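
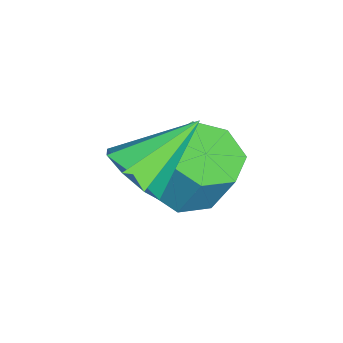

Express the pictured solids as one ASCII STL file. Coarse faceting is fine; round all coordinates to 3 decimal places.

solid 
facet normal 0.555 -0.594 -0.582
outer loop
vertex 3.544 -0.281 0.041
vertex 2.888 -0.21 -0.657
vertex 3.674 0.284 -0.411
endloop
endfacet
facet normal 0.544 0.444 0.712
outer loop
vertex 3.544 -0.281 0.041
vertex 3.674 0.284 -0.411
vertex 1.672 1.09 0.617
endloop
endfacet
facet normal 0.555 -0.594 -0.582
outer loop
vertex 3.674 0.284 -0.411
vertex 2.888 -0.21 -0.657
vertex 3.344 0.559 -1.007
endloop
endfacet
facet normal 0.440 0.883 0.164
outer loop
vertex 3.674 0.284 -0.411
vertex 3.344 0.559 -1.007
vertex 1.672 1.09 0.617
endloop
endfacet
facet normal 0.555 -0.594 -0.582
outer loop
vertex 3.344 0.559 -1.007
vertex 2.888 -0.21 -0.657
vertex 2.747 0.384 -1.398
endloop
endfacet
facet normal -0.044 0.935 -0.351
outer loop
vertex 3.344 0.559 -1.007
vertex 2.747 0.384 -1.398
vertex 1.672 1.09 0.617
endloop
endfacet
facet normal 0.556 -0.594 -0.582
outer loop
vertex 2.747 0.384 -1.398
vertex 2.888 -0.21 -0.657
vertex 2.233 -0.139 -1.355
endloop
endfacet
facet normal -0.625 0.570 -0.533
outer loop
vertex 2.747 0.384 -1.398
vertex 2.233 -0.139 -1.355
vertex 1.672 1.09 0.617
endloop
endfacet
facet normal 0.556 -0.593 -0.582
outer loop
vertex 2.233 -0.139 -1.355
vertex 2.888 -0.21 -0.657
vertex 2.103 -0.704 -0.904
endloop
endfacet
facet normal -0.962 0.002 -0.275
outer loop
vertex 2.233 -0.139 -1.355
vertex 2.103 -0.704 -0.904
vertex 1.672 1.09 0.617
endloop
endfacet
facet normal 0.556 -0.593 -0.582
outer loop
vertex 2.103 -0.704 -0.904
vertex 2.888 -0.21 -0.657
vertex 2.433 -0.979 -0.308
endloop
endfacet
facet normal -0.857 -0.437 0.273
outer loop
vertex 2.103 -0.704 -0.904
vertex 2.433 -0.979 -0.308
vertex 1.672 1.09 0.617
endloop
endfacet
facet normal 0.556 -0.593 -0.583
outer loop
vertex 2.433 -0.979 -0.308
vertex 2.888 -0.21 -0.657
vertex 3.03 -0.804 0.083
endloop
endfacet
facet normal -0.373 -0.490 0.788
outer loop
vertex 2.433 -0.979 -0.308
vertex 3.03 -0.804 0.083
vertex 1.672 1.09 0.617
endloop
endfacet
facet normal 0.556 -0.593 -0.583
outer loop
vertex 3.03 -0.804 0.083
vertex 2.888 -0.21 -0.657
vertex 3.544 -0.281 0.041
endloop
endfacet
facet normal 0.207 -0.125 0.970
outer loop
vertex 3.03 -0.804 0.083
vertex 3.544 -0.281 0.041
vertex 1.672 1.09 0.617
endloop
endfacet
facet normal -0.139 -0.387 -0.912
outer loop
vertex 1.719 0.566 -3.23
vertex 0.673 0.415 -3.006
vertex 1.149 1.278 -3.445
endloop
endfacet
facet normal 0.781 0.523 -0.341
outer loop
vertex 1.719 0.566 -3.23
vertex 1.149 1.278 -3.445
vertex 1.952 1.217 -1.699
endloop
endfacet
facet normal 0.782 0.522 -0.341
outer loop
vertex 1.952 1.217 -1.699
vertex 1.149 1.278 -3.445
vertex 1.383 1.929 -1.914
endloop
endfacet
facet normal 0.140 0.387 0.911
outer loop
vertex 1.952 1.217 -1.699
vertex 1.383 1.929 -1.914
vertex 0.907 1.065 -1.474
endloop
endfacet
facet normal -0.139 -0.387 -0.912
outer loop
vertex 1.149 1.278 -3.445
vertex 0.673 0.415 -3.006
vertex 0.221 1.34 -3.33
endloop
endfacet
facet normal 0.013 0.919 -0.393
outer loop
vertex 1.149 1.278 -3.445
vertex 0.221 1.34 -3.33
vertex 1.383 1.929 -1.914
endloop
endfacet
facet normal 0.013 0.919 -0.393
outer loop
vertex 1.383 1.929 -1.914
vertex 0.221 1.34 -3.33
vertex 0.455 1.991 -1.799
endloop
endfacet
facet normal 0.139 0.388 0.911
outer loop
vertex 1.383 1.929 -1.914
vertex 0.455 1.991 -1.799
vertex 0.907 1.065 -1.474
endloop
endfacet
facet normal -0.140 -0.387 -0.911
outer loop
vertex 0.221 1.34 -3.33
vertex 0.673 0.415 -3.006
vertex -0.367 0.705 -2.97
endloop
endfacet
facet normal -0.766 0.625 -0.149
outer loop
vertex 0.221 1.34 -3.33
vertex -0.367 0.705 -2.97
vertex 0.455 1.991 -1.799
endloop
endfacet
facet normal -0.766 0.625 -0.149
outer loop
vertex 0.455 1.991 -1.799
vertex -0.367 0.705 -2.97
vertex -0.133 1.356 -1.439
endloop
endfacet
facet normal 0.139 0.388 0.911
outer loop
vertex 0.455 1.991 -1.799
vertex -0.133 1.356 -1.439
vertex 0.907 1.065 -1.474
endloop
endfacet
facet normal -0.140 -0.387 -0.911
outer loop
vertex -0.367 0.705 -2.97
vertex 0.673 0.415 -3.006
vertex -0.171 -0.149 -2.637
endloop
endfacet
facet normal -0.968 -0.141 0.208
outer loop
vertex -0.367 0.705 -2.97
vertex -0.171 -0.149 -2.637
vertex -0.133 1.356 -1.439
endloop
endfacet
facet normal -0.968 -0.140 0.207
outer loop
vertex -0.133 1.356 -1.439
vertex -0.171 -0.149 -2.637
vertex 0.062 0.502 -1.106
endloop
endfacet
facet normal 0.139 0.387 0.911
outer loop
vertex -0.133 1.356 -1.439
vertex 0.062 0.502 -1.106
vertex 0.907 1.065 -1.474
endloop
endfacet
facet normal -0.139 -0.388 -0.911
outer loop
vertex -0.171 -0.149 -2.637
vertex 0.673 0.415 -3.006
vertex 0.66 -0.579 -2.581
endloop
endfacet
facet normal -0.441 -0.800 0.407
outer loop
vertex -0.171 -0.149 -2.637
vertex 0.66 -0.579 -2.581
vertex 0.062 0.502 -1.106
endloop
endfacet
facet normal -0.441 -0.800 0.407
outer loop
vertex 0.062 0.502 -1.106
vertex 0.66 -0.579 -2.581
vertex 0.894 0.072 -1.05
endloop
endfacet
facet normal 0.139 0.387 0.911
outer loop
vertex 0.062 0.502 -1.106
vertex 0.894 0.072 -1.05
vertex 0.907 1.065 -1.474
endloop
endfacet
facet normal -0.139 -0.388 -0.911
outer loop
vertex 0.66 -0.579 -2.581
vertex 0.673 0.415 -3.006
vertex 1.501 -0.26 -2.845
endloop
endfacet
facet normal 0.419 -0.857 0.300
outer loop
vertex 0.66 -0.579 -2.581
vertex 1.501 -0.26 -2.845
vertex 0.894 0.072 -1.05
endloop
endfacet
facet normal 0.419 -0.857 0.300
outer loop
vertex 0.894 0.072 -1.05
vertex 1.501 -0.26 -2.845
vertex 1.735 0.391 -1.314
endloop
endfacet
facet normal 0.139 0.387 0.911
outer loop
vertex 0.894 0.072 -1.05
vertex 1.735 0.391 -1.314
vertex 0.907 1.065 -1.474
endloop
endfacet
facet normal -0.139 -0.388 -0.911
outer loop
vertex 1.501 -0.26 -2.845
vertex 0.673 0.415 -3.006
vertex 1.719 0.566 -3.23
endloop
endfacet
facet normal 0.963 -0.269 -0.033
outer loop
vertex 1.501 -0.26 -2.845
vertex 1.719 0.566 -3.23
vertex 1.735 0.391 -1.314
endloop
endfacet
facet normal 0.963 -0.268 -0.033
outer loop
vertex 1.735 0.391 -1.314
vertex 1.719 0.566 -3.23
vertex 1.952 1.217 -1.699
endloop
endfacet
facet normal 0.140 0.388 0.911
outer loop
vertex 1.735 0.391 -1.314
vertex 1.952 1.217 -1.699
vertex 0.907 1.065 -1.474
endloop
endfacet

endsolid


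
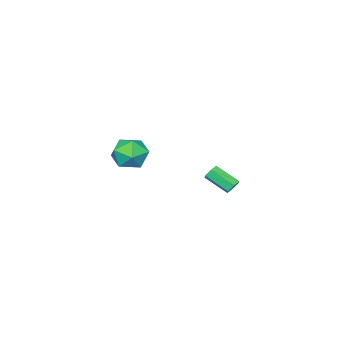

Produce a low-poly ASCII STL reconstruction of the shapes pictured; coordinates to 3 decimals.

solid 
facet normal -0.174 0.840 -0.514
outer loop
vertex 3.005 4.355 0.632
vertex 2.494 4.294 0.705
vertex 2.775 4.563 1.05
endloop
endfacet
facet normal 0.880 0.365 0.303
outer loop
vertex 3.005 4.355 0.632
vertex 2.775 4.563 1.05
vertex 3.278 3.026 1.443
endloop
endfacet
facet normal 0.880 0.366 0.303
outer loop
vertex 3.278 3.026 1.443
vertex 2.775 4.563 1.05
vertex 3.048 3.234 1.86
endloop
endfacet
facet normal 0.171 -0.841 0.514
outer loop
vertex 3.278 3.026 1.443
vertex 3.048 3.234 1.86
vertex 2.766 2.966 1.515
endloop
endfacet
facet normal -0.173 0.840 -0.514
outer loop
vertex 2.775 4.563 1.05
vertex 2.494 4.294 0.705
vertex 2.264 4.502 1.122
endloop
endfacet
facet normal 0.056 0.528 0.847
outer loop
vertex 2.775 4.563 1.05
vertex 2.264 4.502 1.122
vertex 3.048 3.234 1.86
endloop
endfacet
facet normal 0.059 0.529 0.847
outer loop
vertex 3.048 3.234 1.86
vertex 2.264 4.502 1.122
vertex 2.537 3.174 1.933
endloop
endfacet
facet normal 0.172 -0.841 0.513
outer loop
vertex 3.048 3.234 1.86
vertex 2.537 3.174 1.933
vertex 2.766 2.966 1.515
endloop
endfacet
facet normal -0.171 0.841 -0.514
outer loop
vertex 2.264 4.502 1.122
vertex 2.494 4.294 0.705
vertex 1.982 4.234 0.777
endloop
endfacet
facet normal -0.822 0.164 0.545
outer loop
vertex 2.264 4.502 1.122
vertex 1.982 4.234 0.777
vertex 2.537 3.174 1.933
endloop
endfacet
facet normal -0.822 0.164 0.545
outer loop
vertex 2.537 3.174 1.933
vertex 1.982 4.234 0.777
vertex 2.255 2.905 1.588
endloop
endfacet
facet normal 0.174 -0.840 0.513
outer loop
vertex 2.537 3.174 1.933
vertex 2.255 2.905 1.588
vertex 2.766 2.966 1.515
endloop
endfacet
facet normal -0.171 0.841 -0.514
outer loop
vertex 1.982 4.234 0.777
vertex 2.494 4.294 0.705
vertex 2.212 4.026 0.36
endloop
endfacet
facet normal -0.880 -0.366 -0.303
outer loop
vertex 1.982 4.234 0.777
vertex 2.212 4.026 0.36
vertex 2.255 2.905 1.588
endloop
endfacet
facet normal -0.880 -0.365 -0.303
outer loop
vertex 2.255 2.905 1.588
vertex 2.212 4.026 0.36
vertex 2.485 2.697 1.17
endloop
endfacet
facet normal 0.174 -0.840 0.514
outer loop
vertex 2.255 2.905 1.588
vertex 2.485 2.697 1.17
vertex 2.766 2.966 1.515
endloop
endfacet
facet normal -0.172 0.841 -0.513
outer loop
vertex 2.212 4.026 0.36
vertex 2.494 4.294 0.705
vertex 2.723 4.086 0.287
endloop
endfacet
facet normal -0.059 -0.528 -0.847
outer loop
vertex 2.212 4.026 0.36
vertex 2.723 4.086 0.287
vertex 2.485 2.697 1.17
endloop
endfacet
facet normal -0.056 -0.529 -0.847
outer loop
vertex 2.485 2.697 1.17
vertex 2.723 4.086 0.287
vertex 2.996 2.758 1.098
endloop
endfacet
facet normal 0.173 -0.840 0.514
outer loop
vertex 2.485 2.697 1.17
vertex 2.996 2.758 1.098
vertex 2.766 2.966 1.515
endloop
endfacet
facet normal -0.174 0.840 -0.513
outer loop
vertex 2.723 4.086 0.287
vertex 2.494 4.294 0.705
vertex 3.005 4.355 0.632
endloop
endfacet
facet normal 0.822 -0.164 -0.545
outer loop
vertex 2.723 4.086 0.287
vertex 3.005 4.355 0.632
vertex 2.996 2.758 1.098
endloop
endfacet
facet normal 0.822 -0.164 -0.545
outer loop
vertex 2.996 2.758 1.098
vertex 3.005 4.355 0.632
vertex 3.278 3.026 1.443
endloop
endfacet
facet normal 0.171 -0.841 0.514
outer loop
vertex 2.996 2.758 1.098
vertex 3.278 3.026 1.443
vertex 2.766 2.966 1.515
endloop
endfacet
facet normal -0.472 0.805 -0.361
outer loop
vertex 1.967 -2.614 -0.425
vertex 0.892 -3.146 -0.205
vertex 1.417 -2.454 0.652
endloop
endfacet
facet normal 0.154 0.986 -0.068
outer loop
vertex 1.967 -2.614 -0.425
vertex 1.417 -2.454 0.652
vertex 2.62 -2.645 0.605
endloop
endfacet
facet normal 0.668 0.624 -0.405
outer loop
vertex 1.967 -2.614 -0.425
vertex 2.62 -2.645 0.605
vertex 2.84 -3.455 -0.281
endloop
endfacet
facet normal 0.361 0.219 -0.907
outer loop
vertex 1.967 -2.614 -0.425
vertex 2.84 -3.455 -0.281
vertex 1.771 -3.764 -0.781
endloop
endfacet
facet normal -0.344 0.331 -0.879
outer loop
vertex 1.967 -2.614 -0.425
vertex 1.771 -3.764 -0.781
vertex 0.892 -3.146 -0.205
endloop
endfacet
facet normal 0.147 0.775 0.614
outer loop
vertex 2.62 -2.645 0.605
vertex 1.417 -2.454 0.652
vertex 1.949 -3.196 1.461
endloop
endfacet
facet normal -0.865 0.483 0.140
outer loop
vertex 1.417 -2.454 0.652
vertex 0.892 -3.146 -0.205
vertex 0.88 -3.505 0.961
endloop
endfacet
facet normal -0.657 -0.284 -0.698
outer loop
vertex 0.892 -3.146 -0.205
vertex 1.771 -3.764 -0.781
vertex 1.1 -4.315 0.075
endloop
endfacet
facet normal 0.482 -0.465 -0.743
outer loop
vertex 1.771 -3.764 -0.781
vertex 2.84 -3.455 -0.281
vertex 2.303 -4.506 0.028
endloop
endfacet
facet normal 0.979 0.191 0.069
outer loop
vertex 2.84 -3.455 -0.281
vertex 2.62 -2.645 0.605
vertex 2.828 -3.814 0.885
endloop
endfacet
facet normal -0.361 -0.219 0.907
outer loop
vertex 1.753 -4.346 1.105
vertex 1.949 -3.196 1.461
vertex 0.88 -3.505 0.961
endloop
endfacet
facet normal -0.668 -0.624 0.405
outer loop
vertex 1.753 -4.346 1.105
vertex 0.88 -3.505 0.961
vertex 1.1 -4.315 0.075
endloop
endfacet
facet normal -0.154 -0.986 0.068
outer loop
vertex 1.753 -4.346 1.105
vertex 1.1 -4.315 0.075
vertex 2.303 -4.506 0.028
endloop
endfacet
facet normal 0.472 -0.805 0.361
outer loop
vertex 1.753 -4.346 1.105
vertex 2.303 -4.506 0.028
vertex 2.828 -3.814 0.885
endloop
endfacet
facet normal 0.344 -0.331 0.879
outer loop
vertex 1.753 -4.346 1.105
vertex 2.828 -3.814 0.885
vertex 1.949 -3.196 1.461
endloop
endfacet
facet normal -0.482 0.465 0.743
outer loop
vertex 0.88 -3.505 0.961
vertex 1.949 -3.196 1.461
vertex 1.417 -2.454 0.652
endloop
endfacet
facet normal -0.979 -0.191 -0.069
outer loop
vertex 1.1 -4.315 0.075
vertex 0.88 -3.505 0.961
vertex 0.892 -3.146 -0.205
endloop
endfacet
facet normal -0.147 -0.775 -0.614
outer loop
vertex 2.303 -4.506 0.028
vertex 1.1 -4.315 0.075
vertex 1.771 -3.764 -0.781
endloop
endfacet
facet normal 0.865 -0.483 -0.140
outer loop
vertex 2.828 -3.814 0.885
vertex 2.303 -4.506 0.028
vertex 2.84 -3.455 -0.281
endloop
endfacet
facet normal 0.657 0.284 0.698
outer loop
vertex 1.949 -3.196 1.461
vertex 2.828 -3.814 0.885
vertex 2.62 -2.645 0.605
endloop
endfacet

endsolid


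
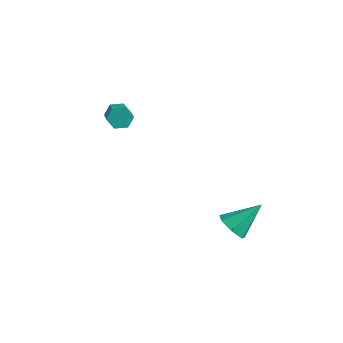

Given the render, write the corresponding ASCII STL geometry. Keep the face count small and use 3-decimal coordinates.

solid 
facet normal -0.689 0.543 -0.479
outer loop
vertex -4.106 -0.661 1.767
vertex -4.476 -0.757 2.19
vertex -4.132 -0.303 2.21
endloop
endfacet
facet normal 0.722 0.558 -0.408
outer loop
vertex -4.106 -0.661 1.767
vertex -4.132 -0.303 2.21
vertex -2.954 -1.567 2.567
endloop
endfacet
facet normal 0.722 0.558 -0.408
outer loop
vertex -2.954 -1.567 2.567
vertex -4.132 -0.303 2.21
vertex -2.98 -1.209 3.01
endloop
endfacet
facet normal 0.689 -0.543 0.479
outer loop
vertex -2.954 -1.567 2.567
vertex -2.98 -1.209 3.01
vertex -3.324 -1.663 2.99
endloop
endfacet
facet normal -0.689 0.543 -0.480
outer loop
vertex -4.132 -0.303 2.21
vertex -4.476 -0.757 2.19
vertex -4.502 -0.399 2.632
endloop
endfacet
facet normal 0.321 0.823 0.469
outer loop
vertex -4.132 -0.303 2.21
vertex -4.502 -0.399 2.632
vertex -2.98 -1.209 3.01
endloop
endfacet
facet normal 0.322 0.823 0.468
outer loop
vertex -2.98 -1.209 3.01
vertex -4.502 -0.399 2.632
vertex -3.35 -1.305 3.433
endloop
endfacet
facet normal 0.689 -0.543 0.479
outer loop
vertex -2.98 -1.209 3.01
vertex -3.35 -1.305 3.433
vertex -3.324 -1.663 2.99
endloop
endfacet
facet normal -0.689 0.542 -0.480
outer loop
vertex -4.502 -0.399 2.632
vertex -4.476 -0.757 2.19
vertex -4.846 -0.853 2.613
endloop
endfacet
facet normal -0.400 0.266 0.877
outer loop
vertex -4.502 -0.399 2.632
vertex -4.846 -0.853 2.613
vertex -3.35 -1.305 3.433
endloop
endfacet
facet normal -0.401 0.265 0.877
outer loop
vertex -3.35 -1.305 3.433
vertex -4.846 -0.853 2.613
vertex -3.694 -1.759 3.413
endloop
endfacet
facet normal 0.689 -0.543 0.479
outer loop
vertex -3.35 -1.305 3.433
vertex -3.694 -1.759 3.413
vertex -3.324 -1.663 2.99
endloop
endfacet
facet normal -0.689 0.543 -0.479
outer loop
vertex -4.846 -0.853 2.613
vertex -4.476 -0.757 2.19
vertex -4.82 -1.211 2.17
endloop
endfacet
facet normal -0.722 -0.558 0.408
outer loop
vertex -4.846 -0.853 2.613
vertex -4.82 -1.211 2.17
vertex -3.694 -1.759 3.413
endloop
endfacet
facet normal -0.722 -0.558 0.408
outer loop
vertex -3.694 -1.759 3.413
vertex -4.82 -1.211 2.17
vertex -3.668 -2.117 2.97
endloop
endfacet
facet normal 0.689 -0.543 0.479
outer loop
vertex -3.694 -1.759 3.413
vertex -3.668 -2.117 2.97
vertex -3.324 -1.663 2.99
endloop
endfacet
facet normal -0.689 0.543 -0.479
outer loop
vertex -4.82 -1.211 2.17
vertex -4.476 -0.757 2.19
vertex -4.45 -1.115 1.747
endloop
endfacet
facet normal -0.322 -0.823 -0.468
outer loop
vertex -4.82 -1.211 2.17
vertex -4.45 -1.115 1.747
vertex -3.668 -2.117 2.97
endloop
endfacet
facet normal -0.321 -0.823 -0.469
outer loop
vertex -3.668 -2.117 2.97
vertex -4.45 -1.115 1.747
vertex -3.298 -2.021 2.548
endloop
endfacet
facet normal 0.689 -0.543 0.480
outer loop
vertex -3.668 -2.117 2.97
vertex -3.298 -2.021 2.548
vertex -3.324 -1.663 2.99
endloop
endfacet
facet normal -0.689 0.543 -0.479
outer loop
vertex -4.45 -1.115 1.747
vertex -4.476 -0.757 2.19
vertex -4.106 -0.661 1.767
endloop
endfacet
facet normal 0.401 -0.265 -0.877
outer loop
vertex -4.45 -1.115 1.747
vertex -4.106 -0.661 1.767
vertex -3.298 -2.021 2.548
endloop
endfacet
facet normal 0.400 -0.266 -0.877
outer loop
vertex -3.298 -2.021 2.548
vertex -4.106 -0.661 1.767
vertex -2.954 -1.567 2.567
endloop
endfacet
facet normal 0.689 -0.542 0.480
outer loop
vertex -3.298 -2.021 2.548
vertex -2.954 -1.567 2.567
vertex -3.324 -1.663 2.99
endloop
endfacet
facet normal -0.309 -0.708 -0.635
outer loop
vertex 2.092 0.04 -2.486
vertex 1.35 0.211 -2.316
vertex 1.803 0.514 -2.874
endloop
endfacet
facet normal 0.903 0.359 -0.234
outer loop
vertex 2.092 0.04 -2.486
vertex 1.803 0.514 -2.874
vertex 1.87 1.409 -1.244
endloop
endfacet
facet normal -0.307 -0.709 -0.634
outer loop
vertex 1.803 0.514 -2.874
vertex 1.35 0.211 -2.316
vertex 1.173 0.759 -2.843
endloop
endfacet
facet normal 0.300 0.831 -0.469
outer loop
vertex 1.803 0.514 -2.874
vertex 1.173 0.759 -2.843
vertex 1.87 1.409 -1.244
endloop
endfacet
facet normal -0.308 -0.709 -0.634
outer loop
vertex 1.173 0.759 -2.843
vertex 1.35 0.211 -2.316
vertex 0.676 0.592 -2.415
endloop
endfacet
facet normal -0.440 0.882 -0.167
outer loop
vertex 1.173 0.759 -2.843
vertex 0.676 0.592 -2.415
vertex 1.87 1.409 -1.244
endloop
endfacet
facet normal -0.307 -0.709 -0.635
outer loop
vertex 0.676 0.592 -2.415
vertex 1.35 0.211 -2.316
vertex 0.686 0.138 -1.913
endloop
endfacet
facet normal -0.760 0.474 0.444
outer loop
vertex 0.676 0.592 -2.415
vertex 0.686 0.138 -1.913
vertex 1.87 1.409 -1.244
endloop
endfacet
facet normal -0.308 -0.708 -0.635
outer loop
vertex 0.686 0.138 -1.913
vertex 1.35 0.211 -2.316
vertex 1.196 -0.261 -1.715
endloop
endfacet
facet normal -0.418 -0.086 0.904
outer loop
vertex 0.686 0.138 -1.913
vertex 1.196 -0.261 -1.715
vertex 1.87 1.409 -1.244
endloop
endfacet
facet normal -0.307 -0.709 -0.635
outer loop
vertex 1.196 -0.261 -1.715
vertex 1.35 0.211 -2.316
vertex 1.822 -0.304 -1.97
endloop
endfacet
facet normal 0.327 -0.376 0.867
outer loop
vertex 1.196 -0.261 -1.715
vertex 1.822 -0.304 -1.97
vertex 1.87 1.409 -1.244
endloop
endfacet
facet normal -0.309 -0.709 -0.634
outer loop
vertex 1.822 -0.304 -1.97
vertex 1.35 0.211 -2.316
vertex 2.092 0.04 -2.486
endloop
endfacet
facet normal 0.916 -0.178 0.360
outer loop
vertex 1.822 -0.304 -1.97
vertex 2.092 0.04 -2.486
vertex 1.87 1.409 -1.244
endloop
endfacet

endsolid


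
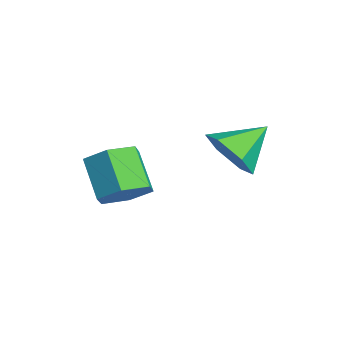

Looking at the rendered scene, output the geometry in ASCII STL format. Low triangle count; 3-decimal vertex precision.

solid 
facet normal 0.217 -0.825 -0.522
outer loop
vertex 4.006 3.462 1.759
vertex 3.381 2.955 2.301
vertex 3.077 3.389 1.489
endloop
endfacet
facet normal 0.060 0.893 -0.446
outer loop
vertex 4.006 3.462 1.759
vertex 3.077 3.389 1.489
vertex 3.059 4.185 3.079
endloop
endfacet
facet normal 0.217 -0.825 -0.522
outer loop
vertex 3.077 3.389 1.489
vertex 3.381 2.955 2.301
vertex 2.453 2.882 2.031
endloop
endfacet
facet normal -0.746 0.592 -0.305
outer loop
vertex 3.077 3.389 1.489
vertex 2.453 2.882 2.031
vertex 3.059 4.185 3.079
endloop
endfacet
facet normal 0.217 -0.825 -0.522
outer loop
vertex 2.453 2.882 2.031
vertex 3.381 2.955 2.301
vertex 2.757 2.448 2.843
endloop
endfacet
facet normal -0.912 0.105 0.397
outer loop
vertex 2.453 2.882 2.031
vertex 2.757 2.448 2.843
vertex 3.059 4.185 3.079
endloop
endfacet
facet normal 0.217 -0.825 -0.522
outer loop
vertex 2.757 2.448 2.843
vertex 3.381 2.955 2.301
vertex 3.686 2.521 3.114
endloop
endfacet
facet normal -0.273 -0.083 0.958
outer loop
vertex 2.757 2.448 2.843
vertex 3.686 2.521 3.114
vertex 3.059 4.185 3.079
endloop
endfacet
facet normal 0.216 -0.825 -0.522
outer loop
vertex 3.686 2.521 3.114
vertex 3.381 2.955 2.301
vertex 4.31 3.028 2.571
endloop
endfacet
facet normal 0.534 0.218 0.817
outer loop
vertex 3.686 2.521 3.114
vertex 4.31 3.028 2.571
vertex 3.059 4.185 3.079
endloop
endfacet
facet normal 0.217 -0.825 -0.522
outer loop
vertex 4.31 3.028 2.571
vertex 3.381 2.955 2.301
vertex 4.006 3.462 1.759
endloop
endfacet
facet normal 0.699 0.705 0.115
outer loop
vertex 4.31 3.028 2.571
vertex 4.006 3.462 1.759
vertex 3.059 4.185 3.079
endloop
endfacet
facet normal 0.710 0.085 -0.700
outer loop
vertex 2.041 1.024 0.562
vertex 1.603 0.417 0.044
vertex 1.416 1.303 -0.038
endloop
endfacet
facet normal 0.158 0.948 0.276
outer loop
vertex 2.041 1.024 0.562
vertex 1.416 1.303 -0.038
vertex 0.934 0.891 1.653
endloop
endfacet
facet normal 0.158 0.948 0.276
outer loop
vertex 0.934 0.891 1.653
vertex 1.416 1.303 -0.038
vertex 0.309 1.17 1.053
endloop
endfacet
facet normal -0.709 -0.085 0.700
outer loop
vertex 0.934 0.891 1.653
vertex 0.309 1.17 1.053
vertex 0.497 0.283 1.136
endloop
endfacet
facet normal 0.710 0.085 -0.700
outer loop
vertex 1.416 1.303 -0.038
vertex 1.603 0.417 0.044
vertex 0.979 0.696 -0.555
endloop
endfacet
facet normal -0.515 0.740 -0.433
outer loop
vertex 1.416 1.303 -0.038
vertex 0.979 0.696 -0.555
vertex 0.309 1.17 1.053
endloop
endfacet
facet normal -0.515 0.740 -0.433
outer loop
vertex 0.309 1.17 1.053
vertex 0.979 0.696 -0.555
vertex -0.128 0.563 0.536
endloop
endfacet
facet normal -0.710 -0.085 0.699
outer loop
vertex 0.309 1.17 1.053
vertex -0.128 0.563 0.536
vertex 0.497 0.283 1.136
endloop
endfacet
facet normal 0.710 0.085 -0.700
outer loop
vertex 0.979 0.696 -0.555
vertex 1.603 0.417 0.044
vertex 1.166 -0.191 -0.473
endloop
endfacet
facet normal -0.674 -0.208 -0.709
outer loop
vertex 0.979 0.696 -0.555
vertex 1.166 -0.191 -0.473
vertex -0.128 0.563 0.536
endloop
endfacet
facet normal -0.674 -0.208 -0.709
outer loop
vertex -0.128 0.563 0.536
vertex 1.166 -0.191 -0.473
vertex 0.059 -0.324 0.618
endloop
endfacet
facet normal -0.710 -0.085 0.700
outer loop
vertex -0.128 0.563 0.536
vertex 0.059 -0.324 0.618
vertex 0.497 0.283 1.136
endloop
endfacet
facet normal 0.709 0.085 -0.700
outer loop
vertex 1.166 -0.191 -0.473
vertex 1.603 0.417 0.044
vertex 1.791 -0.47 0.127
endloop
endfacet
facet normal -0.158 -0.948 -0.276
outer loop
vertex 1.166 -0.191 -0.473
vertex 1.791 -0.47 0.127
vertex 0.059 -0.324 0.618
endloop
endfacet
facet normal -0.158 -0.948 -0.276
outer loop
vertex 0.059 -0.324 0.618
vertex 1.791 -0.47 0.127
vertex 0.684 -0.603 1.218
endloop
endfacet
facet normal -0.710 -0.085 0.700
outer loop
vertex 0.059 -0.324 0.618
vertex 0.684 -0.603 1.218
vertex 0.497 0.283 1.136
endloop
endfacet
facet normal 0.710 0.085 -0.699
outer loop
vertex 1.791 -0.47 0.127
vertex 1.603 0.417 0.044
vertex 2.228 0.137 0.644
endloop
endfacet
facet normal 0.515 -0.740 0.433
outer loop
vertex 1.791 -0.47 0.127
vertex 2.228 0.137 0.644
vertex 0.684 -0.603 1.218
endloop
endfacet
facet normal 0.515 -0.740 0.433
outer loop
vertex 0.684 -0.603 1.218
vertex 2.228 0.137 0.644
vertex 1.121 0.004 1.735
endloop
endfacet
facet normal -0.710 -0.085 0.700
outer loop
vertex 0.684 -0.603 1.218
vertex 1.121 0.004 1.735
vertex 0.497 0.283 1.136
endloop
endfacet
facet normal 0.710 0.085 -0.700
outer loop
vertex 2.228 0.137 0.644
vertex 1.603 0.417 0.044
vertex 2.041 1.024 0.562
endloop
endfacet
facet normal 0.674 0.208 0.709
outer loop
vertex 2.228 0.137 0.644
vertex 2.041 1.024 0.562
vertex 1.121 0.004 1.735
endloop
endfacet
facet normal 0.674 0.208 0.709
outer loop
vertex 1.121 0.004 1.735
vertex 2.041 1.024 0.562
vertex 0.934 0.891 1.653
endloop
endfacet
facet normal -0.710 -0.085 0.700
outer loop
vertex 1.121 0.004 1.735
vertex 0.934 0.891 1.653
vertex 0.497 0.283 1.136
endloop
endfacet

endsolid


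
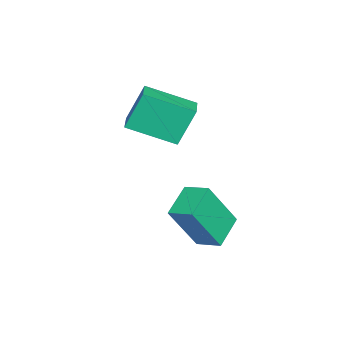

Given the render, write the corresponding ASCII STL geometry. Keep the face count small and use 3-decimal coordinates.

solid 
facet normal -0.921 0.137 0.364
outer loop
vertex -1.675 -2.09 0.432
vertex -1.415 -1.189 0.751
vertex -2.261 -1.289 -1.35
endloop
endfacet
facet normal -0.263 -0.909 -0.322
outer loop
vertex -1.045 -1.471 -1.831
vertex -1.675 -2.09 0.432
vertex -2.261 -1.289 -1.35
endloop
endfacet
facet normal -0.921 0.137 0.364
outer loop
vertex -2.261 -1.289 -1.35
vertex -1.415 -1.189 0.751
vertex -2.001 -0.389 -1.031
endloop
endfacet
facet normal -0.287 0.393 -0.874
outer loop
vertex -2.001 -0.389 -1.031
vertex -1.045 -1.471 -1.831
vertex -2.261 -1.289 -1.35
endloop
endfacet
facet normal 0.287 -0.392 0.874
outer loop
vertex -1.675 -2.09 0.432
vertex -0.199 -1.371 0.27
vertex -1.415 -1.189 0.751
endloop
endfacet
facet normal -0.263 -0.910 -0.322
outer loop
vertex -0.459 -2.271 -0.049
vertex -1.675 -2.09 0.432
vertex -1.045 -1.471 -1.831
endloop
endfacet
facet normal 0.287 -0.393 0.874
outer loop
vertex -0.459 -2.271 -0.049
vertex -0.199 -1.371 0.27
vertex -1.675 -2.09 0.432
endloop
endfacet
facet normal 0.263 0.909 0.322
outer loop
vertex -1.415 -1.189 0.751
vertex -0.199 -1.371 0.27
vertex -2.001 -0.389 -1.031
endloop
endfacet
facet normal -0.287 0.392 -0.874
outer loop
vertex -0.785 -0.57 -1.512
vertex -1.045 -1.471 -1.831
vertex -2.001 -0.389 -1.031
endloop
endfacet
facet normal 0.263 0.909 0.322
outer loop
vertex -2.001 -0.389 -1.031
vertex -0.199 -1.371 0.27
vertex -0.785 -0.57 -1.512
endloop
endfacet
facet normal 0.921 -0.137 -0.364
outer loop
vertex -0.785 -0.57 -1.512
vertex -0.459 -2.271 -0.049
vertex -1.045 -1.471 -1.831
endloop
endfacet
facet normal 0.921 -0.137 -0.364
outer loop
vertex -0.199 -1.371 0.27
vertex -0.459 -2.271 -0.049
vertex -0.785 -0.57 -1.512
endloop
endfacet
facet normal -0.948 -0.267 -0.172
outer loop
vertex -3.917 -4.223 3.545
vertex -4.277 -2.482 2.821
vertex -3.504 -4.747 2.08
endloop
endfacet
facet normal 0.188 -0.907 0.377
outer loop
vertex -2.623 -4.498 2.239
vertex -3.917 -4.223 3.545
vertex -3.504 -4.747 2.08
endloop
endfacet
facet normal -0.948 -0.268 -0.171
outer loop
vertex -3.504 -4.747 2.08
vertex -4.277 -2.482 2.821
vertex -3.865 -3.006 1.356
endloop
endfacet
facet normal 0.256 -0.325 -0.910
outer loop
vertex -3.865 -3.006 1.356
vertex -2.623 -4.498 2.239
vertex -3.504 -4.747 2.08
endloop
endfacet
facet normal -0.256 0.326 0.910
outer loop
vertex -3.917 -4.223 3.545
vertex -3.396 -2.233 2.98
vertex -4.277 -2.482 2.821
endloop
endfacet
facet normal 0.188 -0.907 0.377
outer loop
vertex -3.035 -3.974 3.704
vertex -3.917 -4.223 3.545
vertex -2.623 -4.498 2.239
endloop
endfacet
facet normal -0.256 0.325 0.910
outer loop
vertex -3.035 -3.974 3.704
vertex -3.396 -2.233 2.98
vertex -3.917 -4.223 3.545
endloop
endfacet
facet normal -0.188 0.907 -0.377
outer loop
vertex -4.277 -2.482 2.821
vertex -3.396 -2.233 2.98
vertex -3.865 -3.006 1.356
endloop
endfacet
facet normal 0.256 -0.326 -0.910
outer loop
vertex -2.983 -2.757 1.515
vertex -2.623 -4.498 2.239
vertex -3.865 -3.006 1.356
endloop
endfacet
facet normal -0.188 0.907 -0.377
outer loop
vertex -3.865 -3.006 1.356
vertex -3.396 -2.233 2.98
vertex -2.983 -2.757 1.515
endloop
endfacet
facet normal 0.948 0.267 0.171
outer loop
vertex -2.983 -2.757 1.515
vertex -3.035 -3.974 3.704
vertex -2.623 -4.498 2.239
endloop
endfacet
facet normal 0.948 0.268 0.171
outer loop
vertex -3.396 -2.233 2.98
vertex -3.035 -3.974 3.704
vertex -2.983 -2.757 1.515
endloop
endfacet

endsolid


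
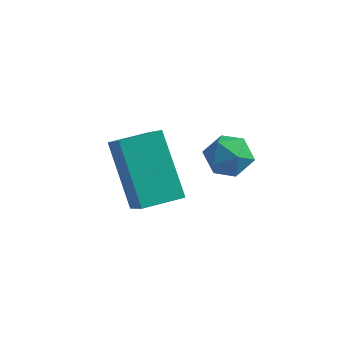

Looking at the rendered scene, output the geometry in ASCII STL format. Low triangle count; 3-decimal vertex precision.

solid 
facet normal -0.798 0.125 0.590
outer loop
vertex -0.789 4.152 3.373
vertex -1.06 3.601 3.123
vertex -0.67 3.566 3.658
endloop
endfacet
facet normal -0.212 0.392 0.895
outer loop
vertex -0.789 4.152 3.373
vertex -0.67 3.566 3.658
vertex -0.178 4.003 3.583
endloop
endfacet
facet normal 0.060 0.888 0.457
outer loop
vertex -0.789 4.152 3.373
vertex -0.178 4.003 3.583
vertex -0.263 4.308 3.001
endloop
endfacet
facet normal -0.359 0.926 -0.119
outer loop
vertex -0.789 4.152 3.373
vertex -0.263 4.308 3.001
vertex -0.808 4.06 2.717
endloop
endfacet
facet normal -0.890 0.455 -0.038
outer loop
vertex -0.789 4.152 3.373
vertex -0.808 4.06 2.717
vertex -1.06 3.601 3.123
endloop
endfacet
facet normal 0.265 -0.135 0.955
outer loop
vertex -0.178 4.003 3.583
vertex -0.67 3.566 3.658
vertex -0.072 3.36 3.463
endloop
endfacet
facet normal -0.683 -0.566 0.461
outer loop
vertex -0.67 3.566 3.658
vertex -1.06 3.601 3.123
vertex -0.617 3.112 3.179
endloop
endfacet
facet normal -0.832 -0.034 -0.554
outer loop
vertex -1.06 3.601 3.123
vertex -0.808 4.06 2.717
vertex -0.702 3.417 2.597
endloop
endfacet
facet normal 0.027 0.727 -0.686
outer loop
vertex -0.808 4.06 2.717
vertex -0.263 4.308 3.001
vertex -0.21 3.854 2.522
endloop
endfacet
facet normal 0.704 0.666 0.246
outer loop
vertex -0.263 4.308 3.001
vertex -0.178 4.003 3.583
vertex 0.18 3.819 3.057
endloop
endfacet
facet normal 0.359 -0.926 0.119
outer loop
vertex -0.091 3.268 2.807
vertex -0.072 3.36 3.463
vertex -0.617 3.112 3.179
endloop
endfacet
facet normal -0.060 -0.888 -0.457
outer loop
vertex -0.091 3.268 2.807
vertex -0.617 3.112 3.179
vertex -0.702 3.417 2.597
endloop
endfacet
facet normal 0.212 -0.392 -0.895
outer loop
vertex -0.091 3.268 2.807
vertex -0.702 3.417 2.597
vertex -0.21 3.854 2.522
endloop
endfacet
facet normal 0.798 -0.125 -0.590
outer loop
vertex -0.091 3.268 2.807
vertex -0.21 3.854 2.522
vertex 0.18 3.819 3.057
endloop
endfacet
facet normal 0.890 -0.455 0.038
outer loop
vertex -0.091 3.268 2.807
vertex 0.18 3.819 3.057
vertex -0.072 3.36 3.463
endloop
endfacet
facet normal -0.027 -0.727 0.686
outer loop
vertex -0.617 3.112 3.179
vertex -0.072 3.36 3.463
vertex -0.67 3.566 3.658
endloop
endfacet
facet normal -0.704 -0.666 -0.246
outer loop
vertex -0.702 3.417 2.597
vertex -0.617 3.112 3.179
vertex -1.06 3.601 3.123
endloop
endfacet
facet normal -0.265 0.135 -0.955
outer loop
vertex -0.21 3.854 2.522
vertex -0.702 3.417 2.597
vertex -0.808 4.06 2.717
endloop
endfacet
facet normal 0.683 0.566 -0.461
outer loop
vertex 0.18 3.819 3.057
vertex -0.21 3.854 2.522
vertex -0.263 4.308 3.001
endloop
endfacet
facet normal 0.832 0.034 0.554
outer loop
vertex -0.072 3.36 3.463
vertex 0.18 3.819 3.057
vertex -0.178 4.003 3.583
endloop
endfacet
facet normal -0.494 0.473 0.730
outer loop
vertex -3.206 3.578 2.833
vertex -2.389 4.326 2.901
vertex -3.863 4.384 1.866
endloop
endfacet
facet normal -0.736 -0.674 -0.061
outer loop
vertex -2.871 3.434 0.399
vertex -3.206 3.578 2.833
vertex -3.863 4.384 1.866
endloop
endfacet
facet normal -0.494 0.473 0.730
outer loop
vertex -3.863 4.384 1.866
vertex -2.389 4.326 2.901
vertex -3.046 5.132 1.934
endloop
endfacet
facet normal -0.463 0.568 -0.681
outer loop
vertex -3.046 5.132 1.934
vertex -2.871 3.434 0.399
vertex -3.863 4.384 1.866
endloop
endfacet
facet normal 0.463 -0.568 0.681
outer loop
vertex -3.206 3.578 2.833
vertex -1.397 3.376 1.434
vertex -2.389 4.326 2.901
endloop
endfacet
facet normal -0.736 -0.674 -0.061
outer loop
vertex -2.214 2.628 1.366
vertex -3.206 3.578 2.833
vertex -2.871 3.434 0.399
endloop
endfacet
facet normal 0.463 -0.568 0.681
outer loop
vertex -2.214 2.628 1.366
vertex -1.397 3.376 1.434
vertex -3.206 3.578 2.833
endloop
endfacet
facet normal 0.736 0.674 0.061
outer loop
vertex -2.389 4.326 2.901
vertex -1.397 3.376 1.434
vertex -3.046 5.132 1.934
endloop
endfacet
facet normal -0.463 0.568 -0.681
outer loop
vertex -2.054 4.182 0.467
vertex -2.871 3.434 0.399
vertex -3.046 5.132 1.934
endloop
endfacet
facet normal 0.736 0.674 0.061
outer loop
vertex -3.046 5.132 1.934
vertex -1.397 3.376 1.434
vertex -2.054 4.182 0.467
endloop
endfacet
facet normal 0.494 -0.473 -0.730
outer loop
vertex -2.054 4.182 0.467
vertex -2.214 2.628 1.366
vertex -2.871 3.434 0.399
endloop
endfacet
facet normal 0.494 -0.473 -0.730
outer loop
vertex -1.397 3.376 1.434
vertex -2.214 2.628 1.366
vertex -2.054 4.182 0.467
endloop
endfacet

endsolid


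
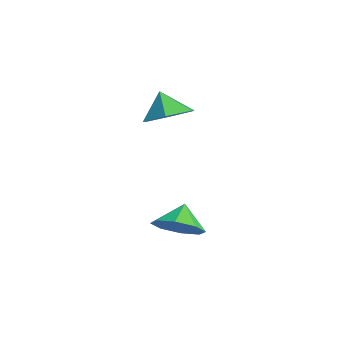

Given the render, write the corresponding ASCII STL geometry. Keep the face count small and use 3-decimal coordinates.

solid 
facet normal 0.494 -0.452 -0.743
outer loop
vertex 4.474 0.315 -1.186
vertex 3.867 -0.522 -1.081
vertex 3.823 0.353 -1.642
endloop
endfacet
facet normal -0.088 0.974 0.207
outer loop
vertex 4.474 0.315 -1.186
vertex 3.823 0.353 -1.642
vertex 3.293 0.002 -0.219
endloop
endfacet
facet normal 0.494 -0.452 -0.743
outer loop
vertex 3.823 0.353 -1.642
vertex 3.867 -0.522 -1.081
vertex 3.197 -0.122 -1.769
endloop
endfacet
facet normal -0.601 0.799 -0.027
outer loop
vertex 3.823 0.353 -1.642
vertex 3.197 -0.122 -1.769
vertex 3.293 0.002 -0.219
endloop
endfacet
facet normal 0.494 -0.451 -0.743
outer loop
vertex 3.197 -0.122 -1.769
vertex 3.867 -0.522 -1.081
vertex 2.964 -0.832 -1.493
endloop
endfacet
facet normal -0.946 0.323 0.033
outer loop
vertex 3.197 -0.122 -1.769
vertex 2.964 -0.832 -1.493
vertex 3.293 0.002 -0.219
endloop
endfacet
facet normal 0.494 -0.452 -0.743
outer loop
vertex 2.964 -0.832 -1.493
vertex 3.867 -0.522 -1.081
vertex 3.259 -1.359 -0.976
endloop
endfacet
facet normal -0.921 -0.172 0.350
outer loop
vertex 2.964 -0.832 -1.493
vertex 3.259 -1.359 -0.976
vertex 3.293 0.002 -0.219
endloop
endfacet
facet normal 0.494 -0.452 -0.743
outer loop
vertex 3.259 -1.359 -0.976
vertex 3.867 -0.522 -1.081
vertex 3.91 -1.397 -0.52
endloop
endfacet
facet normal -0.542 -0.398 0.740
outer loop
vertex 3.259 -1.359 -0.976
vertex 3.91 -1.397 -0.52
vertex 3.293 0.002 -0.219
endloop
endfacet
facet normal 0.495 -0.452 -0.742
outer loop
vertex 3.91 -1.397 -0.52
vertex 3.867 -0.522 -1.081
vertex 4.536 -0.922 -0.392
endloop
endfacet
facet normal -0.030 -0.223 0.974
outer loop
vertex 3.91 -1.397 -0.52
vertex 4.536 -0.922 -0.392
vertex 3.293 0.002 -0.219
endloop
endfacet
facet normal 0.495 -0.452 -0.743
outer loop
vertex 4.536 -0.922 -0.392
vertex 3.867 -0.522 -1.081
vertex 4.77 -0.212 -0.668
endloop
endfacet
facet normal 0.315 0.252 0.915
outer loop
vertex 4.536 -0.922 -0.392
vertex 4.77 -0.212 -0.668
vertex 3.293 0.002 -0.219
endloop
endfacet
facet normal 0.495 -0.452 -0.742
outer loop
vertex 4.77 -0.212 -0.668
vertex 3.867 -0.522 -1.081
vertex 4.474 0.315 -1.186
endloop
endfacet
facet normal 0.290 0.749 0.596
outer loop
vertex 4.77 -0.212 -0.668
vertex 4.474 0.315 -1.186
vertex 3.293 0.002 -0.219
endloop
endfacet
facet normal 0.470 0.106 -0.876
outer loop
vertex 1.851 -0.155 3.712
vertex 0.974 0.346 3.302
vertex 1.755 0.928 3.791
endloop
endfacet
facet normal 0.418 -0.029 0.908
outer loop
vertex 1.851 -0.155 3.712
vertex 1.755 0.928 3.791
vertex 0.386 0.214 4.398
endloop
endfacet
facet normal 0.470 0.106 -0.876
outer loop
vertex 1.755 0.928 3.791
vertex 0.974 0.346 3.302
vertex 0.878 1.429 3.382
endloop
endfacet
facet normal 0.007 0.640 0.769
outer loop
vertex 1.755 0.928 3.791
vertex 0.878 1.429 3.382
vertex 0.386 0.214 4.398
endloop
endfacet
facet normal 0.469 0.106 -0.877
outer loop
vertex 0.878 1.429 3.382
vertex 0.974 0.346 3.302
vertex 0.096 0.847 2.893
endloop
endfacet
facet normal -0.694 0.606 0.389
outer loop
vertex 0.878 1.429 3.382
vertex 0.096 0.847 2.893
vertex 0.386 0.214 4.398
endloop
endfacet
facet normal 0.469 0.106 -0.877
outer loop
vertex 0.096 0.847 2.893
vertex 0.974 0.346 3.302
vertex 0.192 -0.236 2.813
endloop
endfacet
facet normal -0.984 -0.098 0.148
outer loop
vertex 0.096 0.847 2.893
vertex 0.192 -0.236 2.813
vertex 0.386 0.214 4.398
endloop
endfacet
facet normal 0.470 0.105 -0.876
outer loop
vertex 0.192 -0.236 2.813
vertex 0.974 0.346 3.302
vertex 1.069 -0.737 3.223
endloop
endfacet
facet normal -0.573 -0.767 0.288
outer loop
vertex 0.192 -0.236 2.813
vertex 1.069 -0.737 3.223
vertex 0.386 0.214 4.398
endloop
endfacet
facet normal 0.470 0.105 -0.876
outer loop
vertex 1.069 -0.737 3.223
vertex 0.974 0.346 3.302
vertex 1.851 -0.155 3.712
endloop
endfacet
facet normal 0.128 -0.733 0.668
outer loop
vertex 1.069 -0.737 3.223
vertex 1.851 -0.155 3.712
vertex 0.386 0.214 4.398
endloop
endfacet

endsolid


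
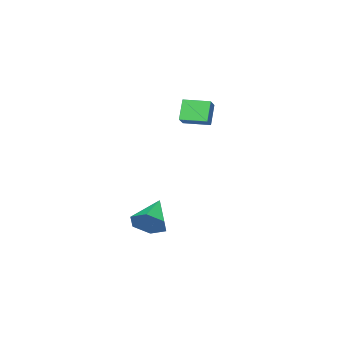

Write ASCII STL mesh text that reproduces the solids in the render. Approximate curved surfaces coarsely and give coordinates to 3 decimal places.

solid 
facet normal 0.807 0.294 -0.511
outer loop
vertex 2.734 0.959 -2.46
vertex 2.274 1.519 -2.864
vertex 2.649 1.726 -2.153
endloop
endfacet
facet normal 0.204 -0.344 0.916
outer loop
vertex 2.734 0.959 -2.46
vertex 2.649 1.726 -2.153
vertex 0.966 1.041 -2.036
endloop
endfacet
facet normal 0.807 0.295 -0.512
outer loop
vertex 2.649 1.726 -2.153
vertex 2.274 1.519 -2.864
vertex 2.188 2.285 -2.558
endloop
endfacet
facet normal -0.144 0.500 0.854
outer loop
vertex 2.649 1.726 -2.153
vertex 2.188 2.285 -2.558
vertex 0.966 1.041 -2.036
endloop
endfacet
facet normal 0.807 0.295 -0.512
outer loop
vertex 2.188 2.285 -2.558
vertex 2.274 1.519 -2.864
vertex 1.813 2.078 -3.269
endloop
endfacet
facet normal -0.675 0.724 0.145
outer loop
vertex 2.188 2.285 -2.558
vertex 1.813 2.078 -3.269
vertex 0.966 1.041 -2.036
endloop
endfacet
facet normal 0.807 0.295 -0.512
outer loop
vertex 1.813 2.078 -3.269
vertex 2.274 1.519 -2.864
vertex 1.899 1.312 -3.575
endloop
endfacet
facet normal -0.859 0.104 -0.502
outer loop
vertex 1.813 2.078 -3.269
vertex 1.899 1.312 -3.575
vertex 0.966 1.041 -2.036
endloop
endfacet
facet normal 0.807 0.295 -0.512
outer loop
vertex 1.899 1.312 -3.575
vertex 2.274 1.519 -2.864
vertex 2.36 0.752 -3.171
endloop
endfacet
facet normal -0.511 -0.738 -0.440
outer loop
vertex 1.899 1.312 -3.575
vertex 2.36 0.752 -3.171
vertex 0.966 1.041 -2.036
endloop
endfacet
facet normal 0.808 0.295 -0.511
outer loop
vertex 2.36 0.752 -3.171
vertex 2.274 1.519 -2.864
vertex 2.734 0.959 -2.46
endloop
endfacet
facet normal 0.020 -0.963 0.270
outer loop
vertex 2.36 0.752 -3.171
vertex 2.734 0.959 -2.46
vertex 0.966 1.041 -2.036
endloop
endfacet
facet normal -0.466 -0.206 0.860
outer loop
vertex -0.479 1.086 3.311
vertex -0.988 2.161 3.292
vertex -1.129 0.77 2.883
endloop
endfacet
facet normal 0.429 -0.903 0.016
outer loop
vertex -0.612 0.999 1.928
vertex -0.479 1.086 3.311
vertex -1.129 0.77 2.883
endloop
endfacet
facet normal -0.466 -0.206 0.861
outer loop
vertex -1.129 0.77 2.883
vertex -0.988 2.161 3.292
vertex -1.639 1.845 2.864
endloop
endfacet
facet normal -0.774 -0.376 -0.509
outer loop
vertex -1.639 1.845 2.864
vertex -0.612 0.999 1.928
vertex -1.129 0.77 2.883
endloop
endfacet
facet normal 0.774 0.376 0.509
outer loop
vertex -0.479 1.086 3.311
vertex -0.471 2.39 2.337
vertex -0.988 2.161 3.292
endloop
endfacet
facet normal 0.428 -0.904 0.016
outer loop
vertex 0.039 1.315 2.356
vertex -0.479 1.086 3.311
vertex -0.612 0.999 1.928
endloop
endfacet
facet normal 0.774 0.376 0.510
outer loop
vertex 0.039 1.315 2.356
vertex -0.471 2.39 2.337
vertex -0.479 1.086 3.311
endloop
endfacet
facet normal -0.428 0.903 -0.015
outer loop
vertex -0.988 2.161 3.292
vertex -0.471 2.39 2.337
vertex -1.639 1.845 2.864
endloop
endfacet
facet normal -0.774 -0.375 -0.510
outer loop
vertex -1.121 2.074 1.909
vertex -0.612 0.999 1.928
vertex -1.639 1.845 2.864
endloop
endfacet
facet normal -0.429 0.903 -0.016
outer loop
vertex -1.639 1.845 2.864
vertex -0.471 2.39 2.337
vertex -1.121 2.074 1.909
endloop
endfacet
facet normal 0.466 0.205 -0.861
outer loop
vertex -1.121 2.074 1.909
vertex 0.039 1.315 2.356
vertex -0.612 0.999 1.928
endloop
endfacet
facet normal 0.466 0.206 -0.860
outer loop
vertex -0.471 2.39 2.337
vertex 0.039 1.315 2.356
vertex -1.121 2.074 1.909
endloop
endfacet

endsolid


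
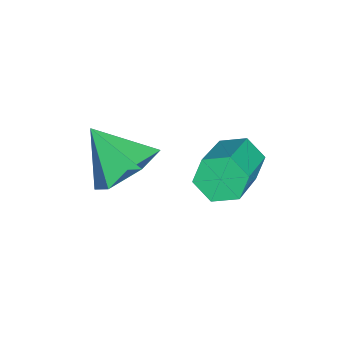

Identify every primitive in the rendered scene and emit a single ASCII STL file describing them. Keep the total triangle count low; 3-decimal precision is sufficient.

solid 
facet normal 0.321 0.652 -0.687
outer loop
vertex -0.53 1.856 4.087
vertex -1.098 1.382 3.371
vertex -1.501 2.156 3.918
endloop
endfacet
facet normal -0.078 0.286 0.955
outer loop
vertex -0.53 1.856 4.087
vertex -1.501 2.156 3.918
vertex -1.602 0.358 4.449
endloop
endfacet
facet normal 0.321 0.652 -0.687
outer loop
vertex -1.501 2.156 3.918
vertex -1.098 1.382 3.371
vertex -2.069 1.682 3.202
endloop
endfacet
facet normal -0.828 0.201 0.524
outer loop
vertex -1.501 2.156 3.918
vertex -2.069 1.682 3.202
vertex -1.602 0.358 4.449
endloop
endfacet
facet normal 0.321 0.652 -0.687
outer loop
vertex -2.069 1.682 3.202
vertex -1.098 1.382 3.371
vertex -1.666 0.907 2.655
endloop
endfacet
facet normal -0.909 -0.407 -0.092
outer loop
vertex -2.069 1.682 3.202
vertex -1.666 0.907 2.655
vertex -1.602 0.358 4.449
endloop
endfacet
facet normal 0.320 0.652 -0.687
outer loop
vertex -1.666 0.907 2.655
vertex -1.098 1.382 3.371
vertex -0.695 0.608 2.824
endloop
endfacet
facet normal -0.239 -0.931 -0.276
outer loop
vertex -1.666 0.907 2.655
vertex -0.695 0.608 2.824
vertex -1.602 0.358 4.449
endloop
endfacet
facet normal 0.321 0.652 -0.687
outer loop
vertex -0.695 0.608 2.824
vertex -1.098 1.382 3.371
vertex -0.127 1.082 3.54
endloop
endfacet
facet normal 0.511 -0.846 0.155
outer loop
vertex -0.695 0.608 2.824
vertex -0.127 1.082 3.54
vertex -1.602 0.358 4.449
endloop
endfacet
facet normal 0.321 0.652 -0.687
outer loop
vertex -0.127 1.082 3.54
vertex -1.098 1.382 3.371
vertex -0.53 1.856 4.087
endloop
endfacet
facet normal 0.591 -0.237 0.771
outer loop
vertex -0.127 1.082 3.54
vertex -0.53 1.856 4.087
vertex -1.602 0.358 4.449
endloop
endfacet
facet normal -0.870 0.112 -0.480
outer loop
vertex -2.919 3.72 1.305
vertex -3.25 3.912 1.95
vertex -2.942 4.44 1.515
endloop
endfacet
facet normal 0.492 0.258 -0.831
outer loop
vertex -2.919 3.72 1.305
vertex -2.942 4.44 1.515
vertex -1.179 3.496 2.265
endloop
endfacet
facet normal 0.492 0.258 -0.831
outer loop
vertex -1.179 3.496 2.265
vertex -2.942 4.44 1.515
vertex -1.202 4.216 2.475
endloop
endfacet
facet normal 0.870 -0.112 0.480
outer loop
vertex -1.179 3.496 2.265
vertex -1.202 4.216 2.475
vertex -1.51 3.688 2.91
endloop
endfacet
facet normal -0.870 0.112 -0.480
outer loop
vertex -2.942 4.44 1.515
vertex -3.25 3.912 1.95
vertex -3.273 4.632 2.16
endloop
endfacet
facet normal 0.219 0.960 -0.173
outer loop
vertex -2.942 4.44 1.515
vertex -3.273 4.632 2.16
vertex -1.202 4.216 2.475
endloop
endfacet
facet normal 0.219 0.960 -0.173
outer loop
vertex -1.202 4.216 2.475
vertex -3.273 4.632 2.16
vertex -1.533 4.408 3.12
endloop
endfacet
facet normal 0.870 -0.112 0.480
outer loop
vertex -1.202 4.216 2.475
vertex -1.533 4.408 3.12
vertex -1.51 3.688 2.91
endloop
endfacet
facet normal -0.870 0.112 -0.480
outer loop
vertex -3.273 4.632 2.16
vertex -3.25 3.912 1.95
vertex -3.581 4.104 2.595
endloop
endfacet
facet normal -0.273 0.702 0.658
outer loop
vertex -3.273 4.632 2.16
vertex -3.581 4.104 2.595
vertex -1.533 4.408 3.12
endloop
endfacet
facet normal -0.273 0.702 0.658
outer loop
vertex -1.533 4.408 3.12
vertex -3.581 4.104 2.595
vertex -1.841 3.88 3.555
endloop
endfacet
facet normal 0.870 -0.112 0.480
outer loop
vertex -1.533 4.408 3.12
vertex -1.841 3.88 3.555
vertex -1.51 3.688 2.91
endloop
endfacet
facet normal -0.870 0.112 -0.480
outer loop
vertex -3.581 4.104 2.595
vertex -3.25 3.912 1.95
vertex -3.558 3.384 2.385
endloop
endfacet
facet normal -0.492 -0.258 0.831
outer loop
vertex -3.581 4.104 2.595
vertex -3.558 3.384 2.385
vertex -1.841 3.88 3.555
endloop
endfacet
facet normal -0.492 -0.258 0.831
outer loop
vertex -1.841 3.88 3.555
vertex -3.558 3.384 2.385
vertex -1.818 3.16 3.345
endloop
endfacet
facet normal 0.870 -0.112 0.480
outer loop
vertex -1.841 3.88 3.555
vertex -1.818 3.16 3.345
vertex -1.51 3.688 2.91
endloop
endfacet
facet normal -0.870 0.112 -0.480
outer loop
vertex -3.558 3.384 2.385
vertex -3.25 3.912 1.95
vertex -3.227 3.192 1.74
endloop
endfacet
facet normal -0.219 -0.960 0.173
outer loop
vertex -3.558 3.384 2.385
vertex -3.227 3.192 1.74
vertex -1.818 3.16 3.345
endloop
endfacet
facet normal -0.219 -0.960 0.173
outer loop
vertex -1.818 3.16 3.345
vertex -3.227 3.192 1.74
vertex -1.487 2.968 2.7
endloop
endfacet
facet normal 0.870 -0.112 0.480
outer loop
vertex -1.818 3.16 3.345
vertex -1.487 2.968 2.7
vertex -1.51 3.688 2.91
endloop
endfacet
facet normal -0.870 0.112 -0.480
outer loop
vertex -3.227 3.192 1.74
vertex -3.25 3.912 1.95
vertex -2.919 3.72 1.305
endloop
endfacet
facet normal 0.273 -0.702 -0.658
outer loop
vertex -3.227 3.192 1.74
vertex -2.919 3.72 1.305
vertex -1.487 2.968 2.7
endloop
endfacet
facet normal 0.273 -0.702 -0.658
outer loop
vertex -1.487 2.968 2.7
vertex -2.919 3.72 1.305
vertex -1.179 3.496 2.265
endloop
endfacet
facet normal 0.870 -0.112 0.480
outer loop
vertex -1.487 2.968 2.7
vertex -1.179 3.496 2.265
vertex -1.51 3.688 2.91
endloop
endfacet

endsolid


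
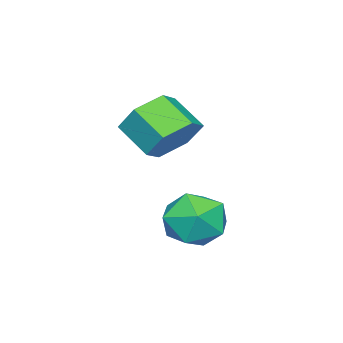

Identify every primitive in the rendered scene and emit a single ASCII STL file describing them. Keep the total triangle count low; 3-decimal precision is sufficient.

solid 
facet normal -0.398 0.916 0.052
outer loop
vertex 0.656 0.97 -2.81
vertex -0.347 0.534 -2.814
vertex 0.172 0.706 -1.866
endloop
endfacet
facet normal 0.238 0.897 0.373
outer loop
vertex 0.656 0.97 -2.81
vertex 0.172 0.706 -1.866
vertex 1.232 0.487 -2.017
endloop
endfacet
facet normal 0.721 0.685 -0.107
outer loop
vertex 0.656 0.97 -2.81
vertex 1.232 0.487 -2.017
vertex 1.37 0.18 -3.057
endloop
endfacet
facet normal 0.383 0.573 -0.725
outer loop
vertex 0.656 0.97 -2.81
vertex 1.37 0.18 -3.057
vertex 0.394 0.209 -3.55
endloop
endfacet
facet normal -0.309 0.716 -0.627
outer loop
vertex 0.656 0.97 -2.81
vertex 0.394 0.209 -3.55
vertex -0.347 0.534 -2.814
endloop
endfacet
facet normal 0.210 0.404 0.890
outer loop
vertex 1.232 0.487 -2.017
vertex 0.172 0.706 -1.866
vertex 0.586 -0.249 -1.53
endloop
endfacet
facet normal -0.821 0.435 0.370
outer loop
vertex 0.172 0.706 -1.866
vertex -0.347 0.534 -2.814
vertex -0.39 -0.22 -2.023
endloop
endfacet
facet normal -0.676 0.111 -0.729
outer loop
vertex -0.347 0.534 -2.814
vertex 0.394 0.209 -3.55
vertex -0.252 -0.527 -3.063
endloop
endfacet
facet normal 0.445 -0.119 -0.888
outer loop
vertex 0.394 0.209 -3.55
vertex 1.37 0.18 -3.057
vertex 0.808 -0.746 -3.214
endloop
endfacet
facet normal 0.992 0.062 0.113
outer loop
vertex 1.37 0.18 -3.057
vertex 1.232 0.487 -2.017
vertex 1.327 -0.574 -2.266
endloop
endfacet
facet normal -0.383 -0.573 0.725
outer loop
vertex 0.324 -1.01 -2.27
vertex 0.586 -0.249 -1.53
vertex -0.39 -0.22 -2.023
endloop
endfacet
facet normal -0.721 -0.685 0.107
outer loop
vertex 0.324 -1.01 -2.27
vertex -0.39 -0.22 -2.023
vertex -0.252 -0.527 -3.063
endloop
endfacet
facet normal -0.238 -0.897 -0.373
outer loop
vertex 0.324 -1.01 -2.27
vertex -0.252 -0.527 -3.063
vertex 0.808 -0.746 -3.214
endloop
endfacet
facet normal 0.398 -0.916 -0.052
outer loop
vertex 0.324 -1.01 -2.27
vertex 0.808 -0.746 -3.214
vertex 1.327 -0.574 -2.266
endloop
endfacet
facet normal 0.309 -0.716 0.627
outer loop
vertex 0.324 -1.01 -2.27
vertex 1.327 -0.574 -2.266
vertex 0.586 -0.249 -1.53
endloop
endfacet
facet normal -0.445 0.119 0.888
outer loop
vertex -0.39 -0.22 -2.023
vertex 0.586 -0.249 -1.53
vertex 0.172 0.706 -1.866
endloop
endfacet
facet normal -0.992 -0.062 -0.113
outer loop
vertex -0.252 -0.527 -3.063
vertex -0.39 -0.22 -2.023
vertex -0.347 0.534 -2.814
endloop
endfacet
facet normal -0.210 -0.404 -0.890
outer loop
vertex 0.808 -0.746 -3.214
vertex -0.252 -0.527 -3.063
vertex 0.394 0.209 -3.55
endloop
endfacet
facet normal 0.821 -0.435 -0.370
outer loop
vertex 1.327 -0.574 -2.266
vertex 0.808 -0.746 -3.214
vertex 1.37 0.18 -3.057
endloop
endfacet
facet normal 0.676 -0.111 0.729
outer loop
vertex 0.586 -0.249 -1.53
vertex 1.327 -0.574 -2.266
vertex 1.232 0.487 -2.017
endloop
endfacet
facet normal 0.165 0.787 -0.594
outer loop
vertex -1.122 -1.987 -0.275
vertex -2.072 -2.127 -0.724
vertex -1.975 -1.504 0.128
endloop
endfacet
facet normal 0.570 0.415 0.709
outer loop
vertex -1.122 -1.987 -0.275
vertex -1.975 -1.504 0.128
vertex -1.358 -3.114 0.574
endloop
endfacet
facet normal 0.569 0.415 0.710
outer loop
vertex -1.358 -3.114 0.574
vertex -1.975 -1.504 0.128
vertex -2.212 -2.631 0.977
endloop
endfacet
facet normal -0.166 -0.788 0.593
outer loop
vertex -1.358 -3.114 0.574
vertex -2.212 -2.631 0.977
vertex -2.308 -3.253 0.124
endloop
endfacet
facet normal 0.165 0.787 -0.594
outer loop
vertex -1.975 -1.504 0.128
vertex -2.072 -2.127 -0.724
vertex -2.925 -1.644 -0.321
endloop
endfacet
facet normal -0.412 0.602 0.684
outer loop
vertex -1.975 -1.504 0.128
vertex -2.925 -1.644 -0.321
vertex -2.212 -2.631 0.977
endloop
endfacet
facet normal -0.412 0.602 0.684
outer loop
vertex -2.212 -2.631 0.977
vertex -2.925 -1.644 -0.321
vertex -3.161 -2.77 0.527
endloop
endfacet
facet normal -0.166 -0.788 0.593
outer loop
vertex -2.212 -2.631 0.977
vertex -3.161 -2.77 0.527
vertex -2.308 -3.253 0.124
endloop
endfacet
facet normal 0.166 0.788 -0.593
outer loop
vertex -2.925 -1.644 -0.321
vertex -2.072 -2.127 -0.724
vertex -3.022 -2.266 -1.174
endloop
endfacet
facet normal -0.982 0.187 -0.025
outer loop
vertex -2.925 -1.644 -0.321
vertex -3.022 -2.266 -1.174
vertex -3.161 -2.77 0.527
endloop
endfacet
facet normal -0.982 0.187 -0.025
outer loop
vertex -3.161 -2.77 0.527
vertex -3.022 -2.266 -1.174
vertex -3.258 -3.393 -0.325
endloop
endfacet
facet normal -0.165 -0.787 0.594
outer loop
vertex -3.161 -2.77 0.527
vertex -3.258 -3.393 -0.325
vertex -2.308 -3.253 0.124
endloop
endfacet
facet normal 0.166 0.788 -0.593
outer loop
vertex -3.022 -2.266 -1.174
vertex -2.072 -2.127 -0.724
vertex -2.168 -2.749 -1.577
endloop
endfacet
facet normal -0.570 -0.415 -0.709
outer loop
vertex -3.022 -2.266 -1.174
vertex -2.168 -2.749 -1.577
vertex -3.258 -3.393 -0.325
endloop
endfacet
facet normal -0.570 -0.415 -0.709
outer loop
vertex -3.258 -3.393 -0.325
vertex -2.168 -2.749 -1.577
vertex -2.405 -3.876 -0.728
endloop
endfacet
facet normal -0.165 -0.787 0.594
outer loop
vertex -3.258 -3.393 -0.325
vertex -2.405 -3.876 -0.728
vertex -2.308 -3.253 0.124
endloop
endfacet
facet normal 0.166 0.788 -0.593
outer loop
vertex -2.168 -2.749 -1.577
vertex -2.072 -2.127 -0.724
vertex -1.219 -2.61 -1.127
endloop
endfacet
facet normal 0.412 -0.602 -0.684
outer loop
vertex -2.168 -2.749 -1.577
vertex -1.219 -2.61 -1.127
vertex -2.405 -3.876 -0.728
endloop
endfacet
facet normal 0.412 -0.602 -0.684
outer loop
vertex -2.405 -3.876 -0.728
vertex -1.219 -2.61 -1.127
vertex -1.455 -3.736 -0.279
endloop
endfacet
facet normal -0.165 -0.787 0.594
outer loop
vertex -2.405 -3.876 -0.728
vertex -1.455 -3.736 -0.279
vertex -2.308 -3.253 0.124
endloop
endfacet
facet normal 0.165 0.787 -0.594
outer loop
vertex -1.219 -2.61 -1.127
vertex -2.072 -2.127 -0.724
vertex -1.122 -1.987 -0.275
endloop
endfacet
facet normal 0.982 -0.187 0.025
outer loop
vertex -1.219 -2.61 -1.127
vertex -1.122 -1.987 -0.275
vertex -1.455 -3.736 -0.279
endloop
endfacet
facet normal 0.982 -0.187 0.025
outer loop
vertex -1.455 -3.736 -0.279
vertex -1.122 -1.987 -0.275
vertex -1.358 -3.114 0.574
endloop
endfacet
facet normal -0.166 -0.788 0.593
outer loop
vertex -1.455 -3.736 -0.279
vertex -1.358 -3.114 0.574
vertex -2.308 -3.253 0.124
endloop
endfacet

endsolid


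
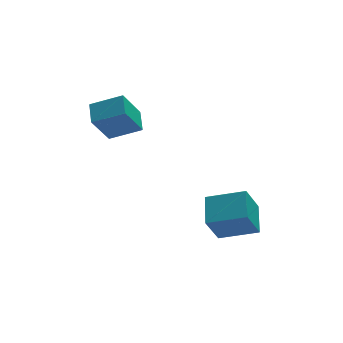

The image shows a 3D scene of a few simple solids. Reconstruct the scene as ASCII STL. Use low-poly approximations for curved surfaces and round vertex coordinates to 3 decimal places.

solid 
facet normal -0.866 0.301 -0.399
outer loop
vertex -4.955 -0.295 3.01
vertex -4.815 0.75 3.494
vertex -4.097 0.259 1.564
endloop
endfacet
facet normal -0.121 -0.901 -0.417
outer loop
vertex -2.745 -0.21 2.186
vertex -4.955 -0.295 3.01
vertex -4.097 0.259 1.564
endloop
endfacet
facet normal -0.866 0.301 -0.399
outer loop
vertex -4.097 0.259 1.564
vertex -4.815 0.75 3.494
vertex -3.957 1.304 2.048
endloop
endfacet
facet normal 0.484 0.313 -0.817
outer loop
vertex -3.957 1.304 2.048
vertex -2.745 -0.21 2.186
vertex -4.097 0.259 1.564
endloop
endfacet
facet normal -0.484 -0.313 0.817
outer loop
vertex -4.955 -0.295 3.01
vertex -3.463 0.281 4.116
vertex -4.815 0.75 3.494
endloop
endfacet
facet normal -0.121 -0.901 -0.417
outer loop
vertex -3.603 -0.764 3.632
vertex -4.955 -0.295 3.01
vertex -2.745 -0.21 2.186
endloop
endfacet
facet normal -0.484 -0.313 0.817
outer loop
vertex -3.603 -0.764 3.632
vertex -3.463 0.281 4.116
vertex -4.955 -0.295 3.01
endloop
endfacet
facet normal 0.121 0.901 0.417
outer loop
vertex -4.815 0.75 3.494
vertex -3.463 0.281 4.116
vertex -3.957 1.304 2.048
endloop
endfacet
facet normal 0.484 0.313 -0.817
outer loop
vertex -2.605 0.835 2.67
vertex -2.745 -0.21 2.186
vertex -3.957 1.304 2.048
endloop
endfacet
facet normal 0.121 0.901 0.417
outer loop
vertex -3.957 1.304 2.048
vertex -3.463 0.281 4.116
vertex -2.605 0.835 2.67
endloop
endfacet
facet normal 0.866 -0.301 0.399
outer loop
vertex -2.605 0.835 2.67
vertex -3.603 -0.764 3.632
vertex -2.745 -0.21 2.186
endloop
endfacet
facet normal 0.866 -0.301 0.399
outer loop
vertex -3.463 0.281 4.116
vertex -3.603 -0.764 3.632
vertex -2.605 0.835 2.67
endloop
endfacet
facet normal -0.428 -0.319 0.846
outer loop
vertex 0.603 -4.645 -0.957
vertex 0.939 -3.293 -0.277
vertex -0.985 -3.973 -1.507
endloop
endfacet
facet normal -0.217 -0.872 -0.438
outer loop
vertex -0.279 -3.447 -2.903
vertex 0.603 -4.645 -0.957
vertex -0.985 -3.973 -1.507
endloop
endfacet
facet normal -0.428 -0.319 0.846
outer loop
vertex -0.985 -3.973 -1.507
vertex 0.939 -3.293 -0.277
vertex -0.649 -2.622 -0.827
endloop
endfacet
facet normal -0.877 0.371 -0.304
outer loop
vertex -0.649 -2.622 -0.827
vertex -0.279 -3.447 -2.903
vertex -0.985 -3.973 -1.507
endloop
endfacet
facet normal 0.877 -0.371 0.304
outer loop
vertex 0.603 -4.645 -0.957
vertex 1.645 -2.767 -1.673
vertex 0.939 -3.293 -0.277
endloop
endfacet
facet normal -0.217 -0.872 -0.439
outer loop
vertex 1.309 -4.118 -2.353
vertex 0.603 -4.645 -0.957
vertex -0.279 -3.447 -2.903
endloop
endfacet
facet normal 0.878 -0.371 0.304
outer loop
vertex 1.309 -4.118 -2.353
vertex 1.645 -2.767 -1.673
vertex 0.603 -4.645 -0.957
endloop
endfacet
facet normal 0.217 0.872 0.438
outer loop
vertex 0.939 -3.293 -0.277
vertex 1.645 -2.767 -1.673
vertex -0.649 -2.622 -0.827
endloop
endfacet
facet normal -0.878 0.371 -0.304
outer loop
vertex 0.057 -2.095 -2.223
vertex -0.279 -3.447 -2.903
vertex -0.649 -2.622 -0.827
endloop
endfacet
facet normal 0.217 0.872 0.439
outer loop
vertex -0.649 -2.622 -0.827
vertex 1.645 -2.767 -1.673
vertex 0.057 -2.095 -2.223
endloop
endfacet
facet normal 0.428 0.319 -0.846
outer loop
vertex 0.057 -2.095 -2.223
vertex 1.309 -4.118 -2.353
vertex -0.279 -3.447 -2.903
endloop
endfacet
facet normal 0.428 0.319 -0.846
outer loop
vertex 1.645 -2.767 -1.673
vertex 1.309 -4.118 -2.353
vertex 0.057 -2.095 -2.223
endloop
endfacet

endsolid


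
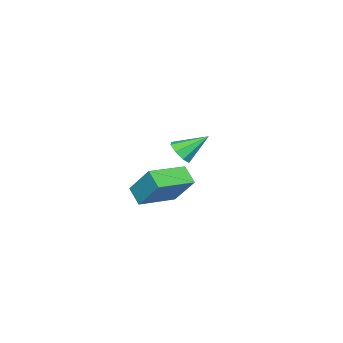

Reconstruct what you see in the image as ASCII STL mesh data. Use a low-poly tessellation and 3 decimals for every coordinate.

solid 
facet normal -0.401 -0.672 0.623
outer loop
vertex 4.124 -0.417 0.596
vertex 2.28 0.439 0.333
vertex 3.787 -1.604 -0.9
endloop
endfacet
facet normal 0.899 -0.418 0.129
outer loop
vertex 4.22 -0.879 -1.573
vertex 4.124 -0.417 0.596
vertex 3.787 -1.604 -0.9
endloop
endfacet
facet normal -0.400 -0.672 0.623
outer loop
vertex 3.787 -1.604 -0.9
vertex 2.28 0.439 0.333
vertex 1.943 -0.749 -1.163
endloop
endfacet
facet normal -0.174 -0.612 -0.771
outer loop
vertex 1.943 -0.749 -1.163
vertex 4.22 -0.879 -1.573
vertex 3.787 -1.604 -0.9
endloop
endfacet
facet normal 0.174 0.612 0.771
outer loop
vertex 4.124 -0.417 0.596
vertex 2.713 1.164 -0.34
vertex 2.28 0.439 0.333
endloop
endfacet
facet normal 0.900 -0.417 0.129
outer loop
vertex 4.557 0.309 -0.077
vertex 4.124 -0.417 0.596
vertex 4.22 -0.879 -1.573
endloop
endfacet
facet normal 0.174 0.612 0.772
outer loop
vertex 4.557 0.309 -0.077
vertex 2.713 1.164 -0.34
vertex 4.124 -0.417 0.596
endloop
endfacet
facet normal -0.899 0.418 -0.129
outer loop
vertex 2.28 0.439 0.333
vertex 2.713 1.164 -0.34
vertex 1.943 -0.749 -1.163
endloop
endfacet
facet normal -0.174 -0.612 -0.772
outer loop
vertex 2.376 -0.023 -1.836
vertex 4.22 -0.879 -1.573
vertex 1.943 -0.749 -1.163
endloop
endfacet
facet normal -0.900 0.417 -0.129
outer loop
vertex 1.943 -0.749 -1.163
vertex 2.713 1.164 -0.34
vertex 2.376 -0.023 -1.836
endloop
endfacet
facet normal 0.401 0.671 -0.623
outer loop
vertex 2.376 -0.023 -1.836
vertex 4.557 0.309 -0.077
vertex 4.22 -0.879 -1.573
endloop
endfacet
facet normal 0.400 0.672 -0.623
outer loop
vertex 2.713 1.164 -0.34
vertex 4.557 0.309 -0.077
vertex 2.376 -0.023 -1.836
endloop
endfacet
facet normal 0.404 -0.680 -0.611
outer loop
vertex -2.161 -2.678 -0.65
vertex -2.538 -2.352 -1.262
vertex -1.836 -2.245 -0.917
endloop
endfacet
facet normal 0.526 0.124 0.842
outer loop
vertex -2.161 -2.678 -0.65
vertex -1.836 -2.245 -0.917
vertex -3.242 -1.168 -0.198
endloop
endfacet
facet normal 0.404 -0.680 -0.612
outer loop
vertex -1.836 -2.245 -0.917
vertex -2.538 -2.352 -1.262
vertex -1.922 -1.873 -1.387
endloop
endfacet
facet normal 0.677 0.632 0.377
outer loop
vertex -1.836 -2.245 -0.917
vertex -1.922 -1.873 -1.387
vertex -3.242 -1.168 -0.198
endloop
endfacet
facet normal 0.404 -0.680 -0.612
outer loop
vertex -1.922 -1.873 -1.387
vertex -2.538 -2.352 -1.262
vertex -2.369 -1.782 -1.783
endloop
endfacet
facet normal 0.340 0.925 -0.171
outer loop
vertex -1.922 -1.873 -1.387
vertex -2.369 -1.782 -1.783
vertex -3.242 -1.168 -0.198
endloop
endfacet
facet normal 0.405 -0.679 -0.612
outer loop
vertex -2.369 -1.782 -1.783
vertex -2.538 -2.352 -1.262
vertex -2.916 -2.025 -1.875
endloop
endfacet
facet normal -0.288 0.829 -0.480
outer loop
vertex -2.369 -1.782 -1.783
vertex -2.916 -2.025 -1.875
vertex -3.242 -1.168 -0.198
endloop
endfacet
facet normal 0.404 -0.680 -0.612
outer loop
vertex -2.916 -2.025 -1.875
vertex -2.538 -2.352 -1.262
vertex -3.241 -2.459 -1.607
endloop
endfacet
facet normal -0.839 0.401 -0.368
outer loop
vertex -2.916 -2.025 -1.875
vertex -3.241 -2.459 -1.607
vertex -3.242 -1.168 -0.198
endloop
endfacet
facet normal 0.404 -0.680 -0.612
outer loop
vertex -3.241 -2.459 -1.607
vertex -2.538 -2.352 -1.262
vertex -3.155 -2.83 -1.138
endloop
endfacet
facet normal -0.990 -0.107 0.097
outer loop
vertex -3.241 -2.459 -1.607
vertex -3.155 -2.83 -1.138
vertex -3.242 -1.168 -0.198
endloop
endfacet
facet normal 0.404 -0.680 -0.611
outer loop
vertex -3.155 -2.83 -1.138
vertex -2.538 -2.352 -1.262
vertex -2.708 -2.921 -0.741
endloop
endfacet
facet normal -0.653 -0.398 0.644
outer loop
vertex -3.155 -2.83 -1.138
vertex -2.708 -2.921 -0.741
vertex -3.242 -1.168 -0.198
endloop
endfacet
facet normal 0.404 -0.680 -0.611
outer loop
vertex -2.708 -2.921 -0.741
vertex -2.538 -2.352 -1.262
vertex -2.161 -2.678 -0.65
endloop
endfacet
facet normal -0.024 -0.302 0.953
outer loop
vertex -2.708 -2.921 -0.741
vertex -2.161 -2.678 -0.65
vertex -3.242 -1.168 -0.198
endloop
endfacet

endsolid


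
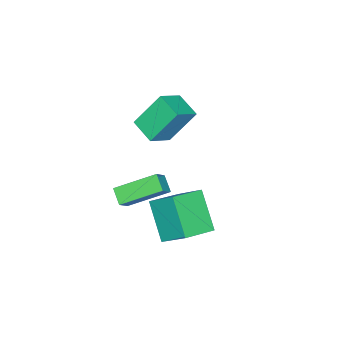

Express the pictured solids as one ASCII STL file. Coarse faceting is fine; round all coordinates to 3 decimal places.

solid 
facet normal -0.393 0.439 0.808
outer loop
vertex -2.271 -3.443 -0.58
vertex -1.767 -2.227 -0.996
vertex -3.503 -3.185 -1.32
endloop
endfacet
facet normal -0.366 -0.881 0.302
outer loop
vertex -2.673 -4.113 -3.024
vertex -2.271 -3.443 -0.58
vertex -3.503 -3.185 -1.32
endloop
endfacet
facet normal -0.393 0.440 0.807
outer loop
vertex -3.503 -3.185 -1.32
vertex -1.767 -2.227 -0.996
vertex -2.999 -1.97 -1.736
endloop
endfacet
facet normal -0.844 0.176 -0.507
outer loop
vertex -2.999 -1.97 -1.736
vertex -2.673 -4.113 -3.024
vertex -3.503 -3.185 -1.32
endloop
endfacet
facet normal 0.844 -0.176 0.507
outer loop
vertex -2.271 -3.443 -0.58
vertex -0.937 -3.155 -2.7
vertex -1.767 -2.227 -0.996
endloop
endfacet
facet normal -0.365 -0.881 0.302
outer loop
vertex -1.441 -4.37 -2.284
vertex -2.271 -3.443 -0.58
vertex -2.673 -4.113 -3.024
endloop
endfacet
facet normal 0.844 -0.176 0.507
outer loop
vertex -1.441 -4.37 -2.284
vertex -0.937 -3.155 -2.7
vertex -2.271 -3.443 -0.58
endloop
endfacet
facet normal 0.365 0.881 -0.302
outer loop
vertex -1.767 -2.227 -0.996
vertex -0.937 -3.155 -2.7
vertex -2.999 -1.97 -1.736
endloop
endfacet
facet normal -0.844 0.176 -0.507
outer loop
vertex -2.169 -2.897 -3.44
vertex -2.673 -4.113 -3.024
vertex -2.999 -1.97 -1.736
endloop
endfacet
facet normal 0.365 0.881 -0.301
outer loop
vertex -2.999 -1.97 -1.736
vertex -0.937 -3.155 -2.7
vertex -2.169 -2.897 -3.44
endloop
endfacet
facet normal 0.393 -0.439 -0.808
outer loop
vertex -2.169 -2.897 -3.44
vertex -1.441 -4.37 -2.284
vertex -2.673 -4.113 -3.024
endloop
endfacet
facet normal 0.393 -0.440 -0.808
outer loop
vertex -0.937 -3.155 -2.7
vertex -1.441 -4.37 -2.284
vertex -2.169 -2.897 -3.44
endloop
endfacet
facet normal -0.497 -0.667 0.555
outer loop
vertex 1.327 -1.378 -2.437
vertex 0.614 -1.418 -3.123
vertex 2.369 -2.977 -3.427
endloop
endfacet
facet normal 0.720 0.040 0.693
outer loop
vertex 2.826 -2.362 -3.937
vertex 1.327 -1.378 -2.437
vertex 2.369 -2.977 -3.427
endloop
endfacet
facet normal -0.497 -0.668 0.554
outer loop
vertex 2.369 -2.977 -3.427
vertex 0.614 -1.418 -3.123
vertex 1.656 -3.016 -4.113
endloop
endfacet
facet normal 0.485 -0.743 -0.462
outer loop
vertex 1.656 -3.016 -4.113
vertex 2.826 -2.362 -3.937
vertex 2.369 -2.977 -3.427
endloop
endfacet
facet normal -0.485 0.743 0.461
outer loop
vertex 1.327 -1.378 -2.437
vertex 1.071 -0.803 -3.633
vertex 0.614 -1.418 -3.123
endloop
endfacet
facet normal 0.720 0.040 0.693
outer loop
vertex 1.784 -0.764 -2.947
vertex 1.327 -1.378 -2.437
vertex 2.826 -2.362 -3.937
endloop
endfacet
facet normal -0.484 0.744 0.461
outer loop
vertex 1.784 -0.764 -2.947
vertex 1.071 -0.803 -3.633
vertex 1.327 -1.378 -2.437
endloop
endfacet
facet normal -0.720 -0.040 -0.693
outer loop
vertex 0.614 -1.418 -3.123
vertex 1.071 -0.803 -3.633
vertex 1.656 -3.016 -4.113
endloop
endfacet
facet normal 0.485 -0.743 -0.461
outer loop
vertex 2.113 -2.402 -4.623
vertex 2.826 -2.362 -3.937
vertex 1.656 -3.016 -4.113
endloop
endfacet
facet normal -0.720 -0.040 -0.693
outer loop
vertex 1.656 -3.016 -4.113
vertex 1.071 -0.803 -3.633
vertex 2.113 -2.402 -4.623
endloop
endfacet
facet normal 0.496 0.668 -0.555
outer loop
vertex 2.113 -2.402 -4.623
vertex 1.784 -0.764 -2.947
vertex 2.826 -2.362 -3.937
endloop
endfacet
facet normal 0.497 0.667 -0.555
outer loop
vertex 1.071 -0.803 -3.633
vertex 1.784 -0.764 -2.947
vertex 2.113 -2.402 -4.623
endloop
endfacet
facet normal -0.909 0.308 -0.282
outer loop
vertex 1.407 -0.215 -3.226
vertex 1.511 1.047 -2.184
vertex 2.282 0.971 -4.75
endloop
endfacet
facet normal -0.064 -0.769 -0.635
outer loop
vertex 3.809 0.453 -4.276
vertex 1.407 -0.215 -3.226
vertex 2.282 0.971 -4.75
endloop
endfacet
facet normal -0.908 0.308 -0.282
outer loop
vertex 2.282 0.971 -4.75
vertex 1.511 1.047 -2.184
vertex 2.387 2.233 -3.708
endloop
endfacet
facet normal 0.413 0.559 -0.719
outer loop
vertex 2.387 2.233 -3.708
vertex 3.809 0.453 -4.276
vertex 2.282 0.971 -4.75
endloop
endfacet
facet normal -0.413 -0.559 0.719
outer loop
vertex 1.407 -0.215 -3.226
vertex 3.038 0.529 -1.71
vertex 1.511 1.047 -2.184
endloop
endfacet
facet normal -0.064 -0.769 -0.635
outer loop
vertex 2.933 -0.733 -2.752
vertex 1.407 -0.215 -3.226
vertex 3.809 0.453 -4.276
endloop
endfacet
facet normal -0.413 -0.559 0.719
outer loop
vertex 2.933 -0.733 -2.752
vertex 3.038 0.529 -1.71
vertex 1.407 -0.215 -3.226
endloop
endfacet
facet normal 0.064 0.769 0.635
outer loop
vertex 1.511 1.047 -2.184
vertex 3.038 0.529 -1.71
vertex 2.387 2.233 -3.708
endloop
endfacet
facet normal 0.413 0.559 -0.719
outer loop
vertex 3.913 1.715 -3.234
vertex 3.809 0.453 -4.276
vertex 2.387 2.233 -3.708
endloop
endfacet
facet normal 0.064 0.769 0.635
outer loop
vertex 2.387 2.233 -3.708
vertex 3.038 0.529 -1.71
vertex 3.913 1.715 -3.234
endloop
endfacet
facet normal 0.908 -0.308 0.282
outer loop
vertex 3.913 1.715 -3.234
vertex 2.933 -0.733 -2.752
vertex 3.809 0.453 -4.276
endloop
endfacet
facet normal 0.909 -0.308 0.282
outer loop
vertex 3.038 0.529 -1.71
vertex 2.933 -0.733 -2.752
vertex 3.913 1.715 -3.234
endloop
endfacet

endsolid


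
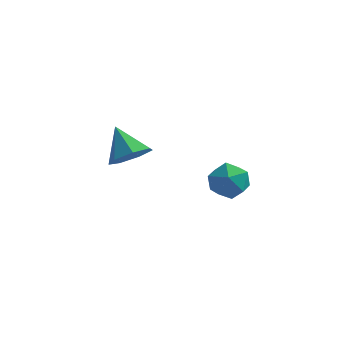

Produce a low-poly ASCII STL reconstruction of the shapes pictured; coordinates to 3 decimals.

solid 
facet normal 0.543 -0.493 -0.680
outer loop
vertex -1.756 2.889 0.748
vertex -2.611 2.856 0.089
vertex -1.841 3.611 0.156
endloop
endfacet
facet normal 0.476 0.591 0.652
outer loop
vertex -1.756 2.889 0.748
vertex -1.841 3.611 0.156
vertex -3.589 3.744 1.311
endloop
endfacet
facet normal 0.543 -0.494 -0.679
outer loop
vertex -1.841 3.611 0.156
vertex -2.611 2.856 0.089
vertex -2.506 3.764 -0.487
endloop
endfacet
facet normal 0.137 0.986 0.093
outer loop
vertex -1.841 3.611 0.156
vertex -2.506 3.764 -0.487
vertex -3.589 3.744 1.311
endloop
endfacet
facet normal 0.544 -0.494 -0.679
outer loop
vertex -2.506 3.764 -0.487
vertex -2.611 2.856 0.089
vertex -3.249 3.233 -0.696
endloop
endfacet
facet normal -0.500 0.815 -0.292
outer loop
vertex -2.506 3.764 -0.487
vertex -3.249 3.233 -0.696
vertex -3.589 3.744 1.311
endloop
endfacet
facet normal 0.544 -0.493 -0.679
outer loop
vertex -3.249 3.233 -0.696
vertex -2.611 2.856 0.089
vertex -3.512 2.419 -0.315
endloop
endfacet
facet normal -0.954 0.208 -0.215
outer loop
vertex -3.249 3.233 -0.696
vertex -3.512 2.419 -0.315
vertex -3.589 3.744 1.311
endloop
endfacet
facet normal 0.544 -0.493 -0.679
outer loop
vertex -3.512 2.419 -0.315
vertex -2.611 2.856 0.089
vertex -3.096 1.933 0.371
endloop
endfacet
facet normal -0.885 -0.380 0.268
outer loop
vertex -3.512 2.419 -0.315
vertex -3.096 1.933 0.371
vertex -3.589 3.744 1.311
endloop
endfacet
facet normal 0.544 -0.493 -0.679
outer loop
vertex -3.096 1.933 0.371
vertex -2.611 2.856 0.089
vertex -2.315 2.143 0.844
endloop
endfacet
facet normal -0.344 -0.505 0.792
outer loop
vertex -3.096 1.933 0.371
vertex -2.315 2.143 0.844
vertex -3.589 3.744 1.311
endloop
endfacet
facet normal 0.543 -0.494 -0.679
outer loop
vertex -2.315 2.143 0.844
vertex -2.611 2.856 0.089
vertex -1.756 2.889 0.748
endloop
endfacet
facet normal 0.262 -0.072 0.962
outer loop
vertex -2.315 2.143 0.844
vertex -1.756 2.889 0.748
vertex -3.589 3.744 1.311
endloop
endfacet
facet normal -0.756 0.201 0.623
outer loop
vertex 1.976 -0.518 2.231
vertex 1.93 -1.493 2.489
vertex 2.524 -0.861 3.006
endloop
endfacet
facet normal -0.320 0.762 0.563
outer loop
vertex 1.976 -0.518 2.231
vertex 2.524 -0.861 3.006
vertex 2.929 -0.207 2.352
endloop
endfacet
facet normal -0.293 0.948 -0.126
outer loop
vertex 1.976 -0.518 2.231
vertex 2.929 -0.207 2.352
vertex 2.585 -0.436 1.43
endloop
endfacet
facet normal -0.713 0.501 -0.491
outer loop
vertex 1.976 -0.518 2.231
vertex 2.585 -0.436 1.43
vertex 1.968 -1.23 1.515
endloop
endfacet
facet normal -0.999 0.040 -0.028
outer loop
vertex 1.976 -0.518 2.231
vertex 1.968 -1.23 1.515
vertex 1.93 -1.493 2.489
endloop
endfacet
facet normal 0.334 0.555 0.762
outer loop
vertex 2.929 -0.207 2.352
vertex 2.524 -0.861 3.006
vertex 3.472 -0.99 2.685
endloop
endfacet
facet normal -0.372 -0.353 0.859
outer loop
vertex 2.524 -0.861 3.006
vertex 1.93 -1.493 2.489
vertex 2.855 -1.784 2.77
endloop
endfacet
facet normal -0.765 -0.614 -0.196
outer loop
vertex 1.93 -1.493 2.489
vertex 1.968 -1.23 1.515
vertex 2.511 -2.013 1.848
endloop
endfacet
facet normal -0.302 0.133 -0.944
outer loop
vertex 1.968 -1.23 1.515
vertex 2.585 -0.436 1.43
vertex 2.916 -1.359 1.194
endloop
endfacet
facet normal 0.377 0.856 -0.353
outer loop
vertex 2.585 -0.436 1.43
vertex 2.929 -0.207 2.352
vertex 3.51 -0.727 1.711
endloop
endfacet
facet normal 0.713 -0.501 0.491
outer loop
vertex 3.464 -1.702 1.969
vertex 3.472 -0.99 2.685
vertex 2.855 -1.784 2.77
endloop
endfacet
facet normal 0.293 -0.948 0.126
outer loop
vertex 3.464 -1.702 1.969
vertex 2.855 -1.784 2.77
vertex 2.511 -2.013 1.848
endloop
endfacet
facet normal 0.320 -0.762 -0.563
outer loop
vertex 3.464 -1.702 1.969
vertex 2.511 -2.013 1.848
vertex 2.916 -1.359 1.194
endloop
endfacet
facet normal 0.756 -0.201 -0.623
outer loop
vertex 3.464 -1.702 1.969
vertex 2.916 -1.359 1.194
vertex 3.51 -0.727 1.711
endloop
endfacet
facet normal 0.999 -0.040 0.028
outer loop
vertex 3.464 -1.702 1.969
vertex 3.51 -0.727 1.711
vertex 3.472 -0.99 2.685
endloop
endfacet
facet normal 0.302 -0.133 0.944
outer loop
vertex 2.855 -1.784 2.77
vertex 3.472 -0.99 2.685
vertex 2.524 -0.861 3.006
endloop
endfacet
facet normal -0.377 -0.856 0.353
outer loop
vertex 2.511 -2.013 1.848
vertex 2.855 -1.784 2.77
vertex 1.93 -1.493 2.489
endloop
endfacet
facet normal -0.334 -0.555 -0.762
outer loop
vertex 2.916 -1.359 1.194
vertex 2.511 -2.013 1.848
vertex 1.968 -1.23 1.515
endloop
endfacet
facet normal 0.372 0.353 -0.859
outer loop
vertex 3.51 -0.727 1.711
vertex 2.916 -1.359 1.194
vertex 2.585 -0.436 1.43
endloop
endfacet
facet normal 0.765 0.614 0.196
outer loop
vertex 3.472 -0.99 2.685
vertex 3.51 -0.727 1.711
vertex 2.929 -0.207 2.352
endloop
endfacet

endsolid
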